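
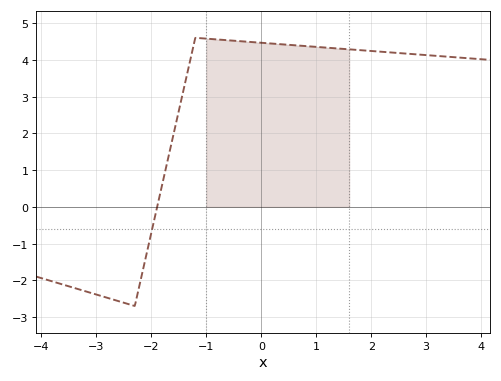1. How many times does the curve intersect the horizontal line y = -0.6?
1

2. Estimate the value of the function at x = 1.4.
4.31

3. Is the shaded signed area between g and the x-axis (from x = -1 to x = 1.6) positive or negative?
positive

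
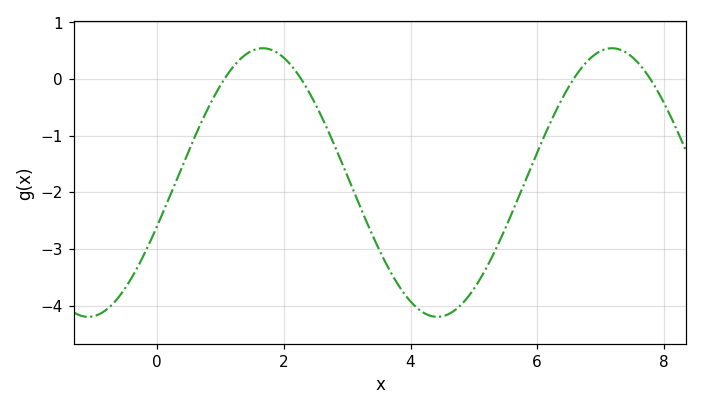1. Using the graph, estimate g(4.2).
-4.12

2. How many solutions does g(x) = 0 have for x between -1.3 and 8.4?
4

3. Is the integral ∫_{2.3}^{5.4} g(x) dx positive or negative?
negative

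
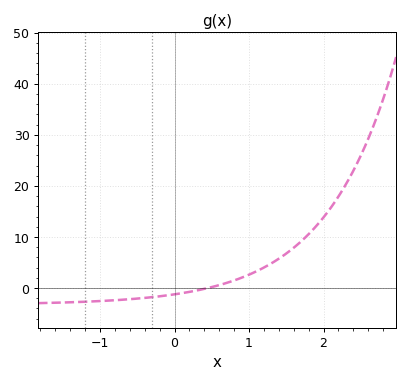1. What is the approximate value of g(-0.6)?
-2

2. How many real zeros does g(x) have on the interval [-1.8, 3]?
1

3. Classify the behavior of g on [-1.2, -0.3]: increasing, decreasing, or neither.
increasing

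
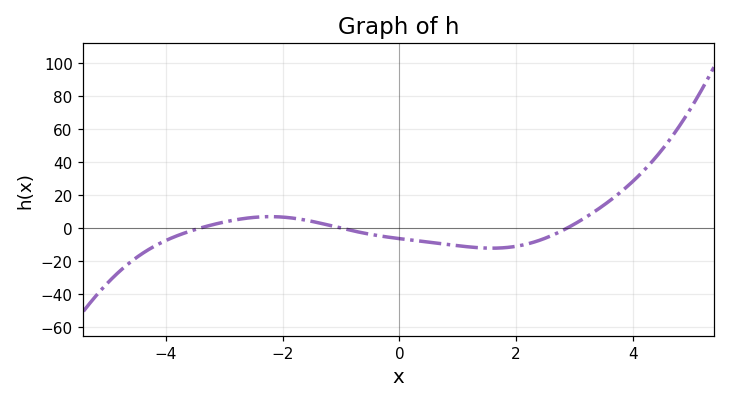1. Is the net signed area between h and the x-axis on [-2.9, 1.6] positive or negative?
negative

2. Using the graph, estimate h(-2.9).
4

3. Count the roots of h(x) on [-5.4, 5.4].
3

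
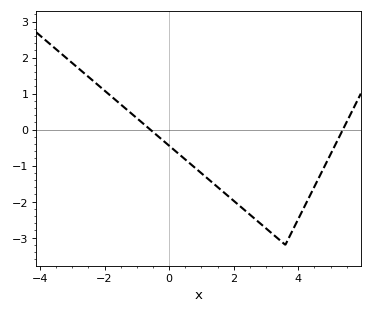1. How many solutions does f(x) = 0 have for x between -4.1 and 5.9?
2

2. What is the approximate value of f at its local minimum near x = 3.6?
-3.2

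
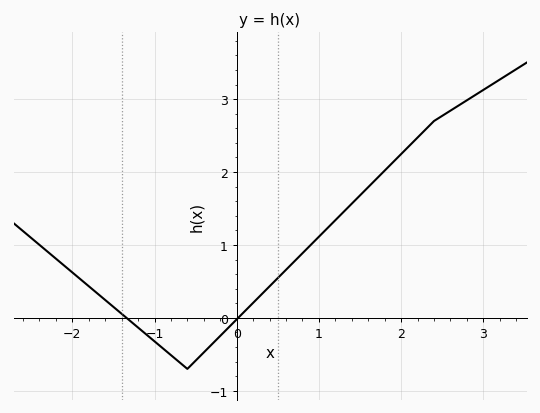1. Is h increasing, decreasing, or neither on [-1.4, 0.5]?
neither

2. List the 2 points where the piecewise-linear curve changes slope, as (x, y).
(-0.6, -0.7); (2.4, 2.7)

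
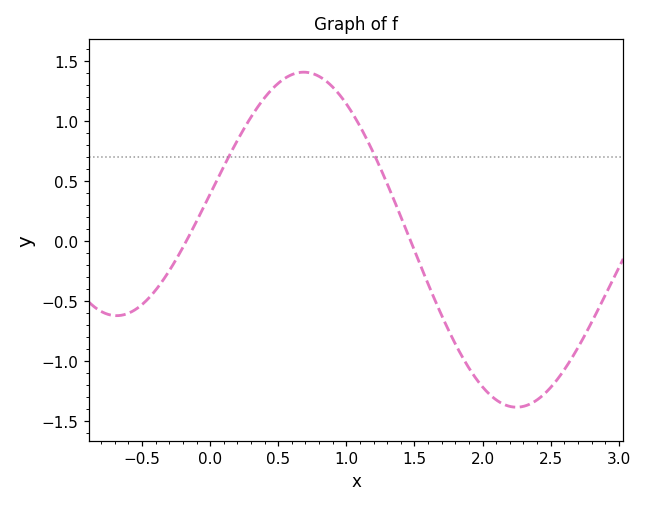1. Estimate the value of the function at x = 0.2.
0.836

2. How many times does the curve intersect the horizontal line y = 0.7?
2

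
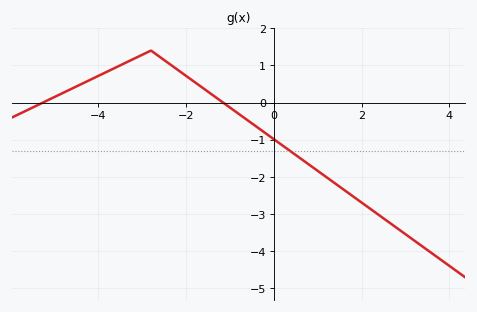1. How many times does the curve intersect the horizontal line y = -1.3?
1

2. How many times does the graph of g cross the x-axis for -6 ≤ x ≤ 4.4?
2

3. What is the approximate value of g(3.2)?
-3.71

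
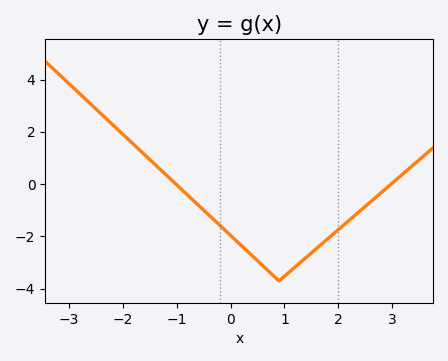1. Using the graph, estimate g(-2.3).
2.4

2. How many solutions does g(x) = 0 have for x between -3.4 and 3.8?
2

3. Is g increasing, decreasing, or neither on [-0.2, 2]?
neither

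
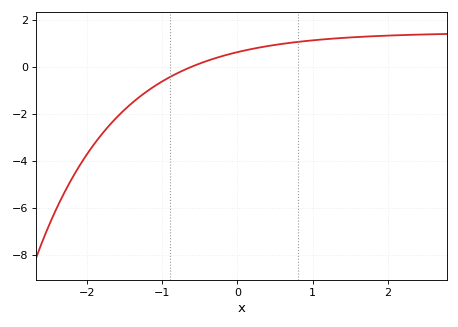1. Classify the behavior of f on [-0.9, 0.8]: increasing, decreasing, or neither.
increasing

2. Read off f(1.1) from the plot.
1.2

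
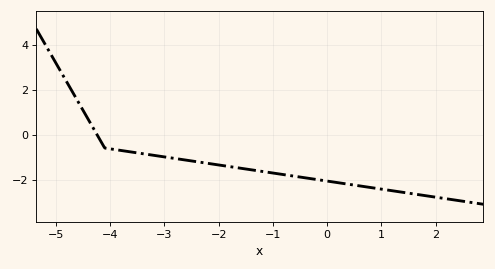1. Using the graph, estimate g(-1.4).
-1.6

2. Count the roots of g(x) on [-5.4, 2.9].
1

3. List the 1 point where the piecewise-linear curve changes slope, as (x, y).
(-4.1, -0.6)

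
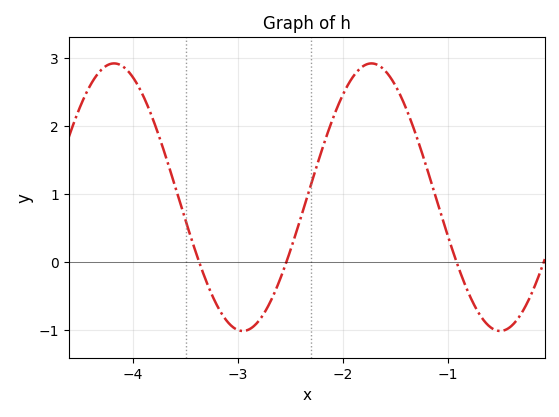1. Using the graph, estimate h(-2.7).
-0.6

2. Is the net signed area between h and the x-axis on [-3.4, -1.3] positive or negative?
positive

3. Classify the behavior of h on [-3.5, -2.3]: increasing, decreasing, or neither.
neither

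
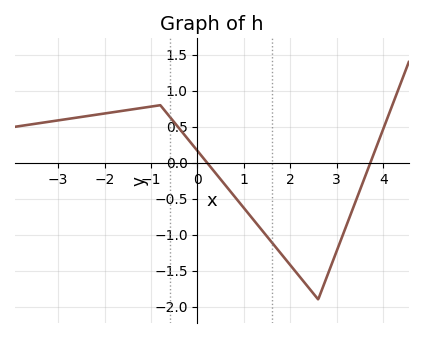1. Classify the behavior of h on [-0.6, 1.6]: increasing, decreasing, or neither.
decreasing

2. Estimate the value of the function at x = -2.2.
0.65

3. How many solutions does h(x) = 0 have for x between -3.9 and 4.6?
2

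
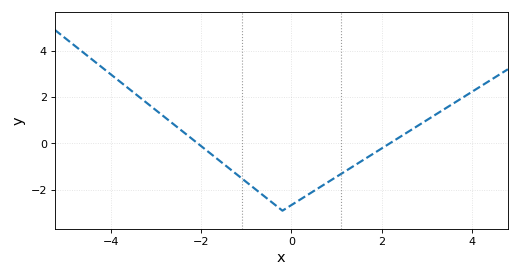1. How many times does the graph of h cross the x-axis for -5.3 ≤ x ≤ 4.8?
2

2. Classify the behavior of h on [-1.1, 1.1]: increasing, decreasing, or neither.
neither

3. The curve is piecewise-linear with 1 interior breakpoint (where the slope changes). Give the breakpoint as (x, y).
(-0.2, -2.9)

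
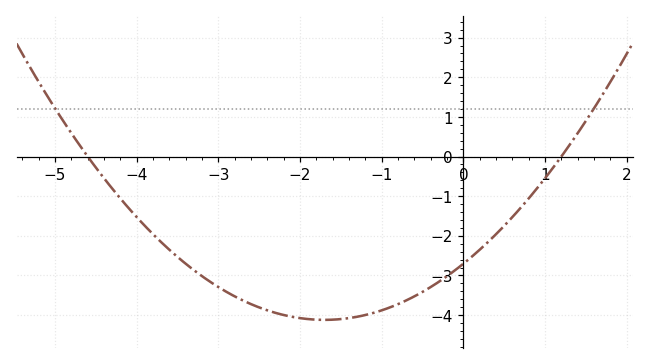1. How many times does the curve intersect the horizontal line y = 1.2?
2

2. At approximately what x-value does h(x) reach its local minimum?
-1.7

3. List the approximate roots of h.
-4.6, 1.2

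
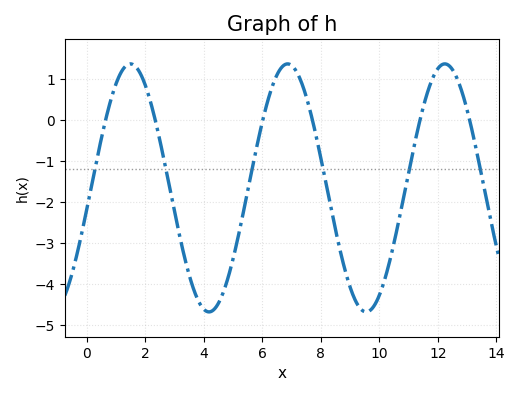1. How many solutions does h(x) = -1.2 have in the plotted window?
6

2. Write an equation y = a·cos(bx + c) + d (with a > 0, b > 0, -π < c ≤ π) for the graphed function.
y = 3.02cos(1.2x - 1.8) - 1.65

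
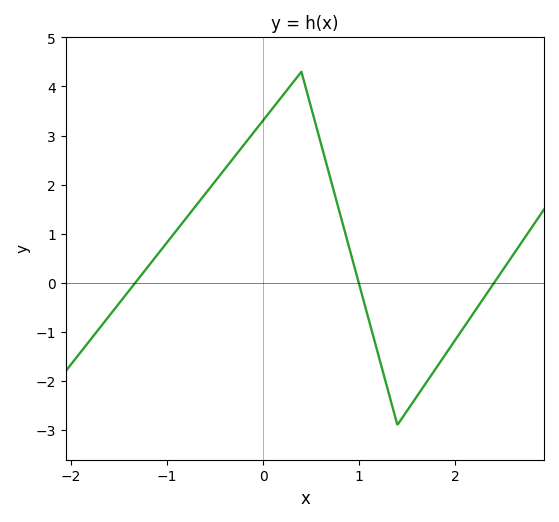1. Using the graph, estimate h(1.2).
-1.46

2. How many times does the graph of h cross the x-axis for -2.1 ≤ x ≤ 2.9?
3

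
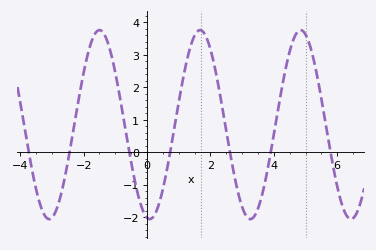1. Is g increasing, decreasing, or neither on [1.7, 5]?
neither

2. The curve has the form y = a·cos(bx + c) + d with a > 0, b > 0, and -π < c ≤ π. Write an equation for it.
y = 2.91cos(2x + 3) + 0.85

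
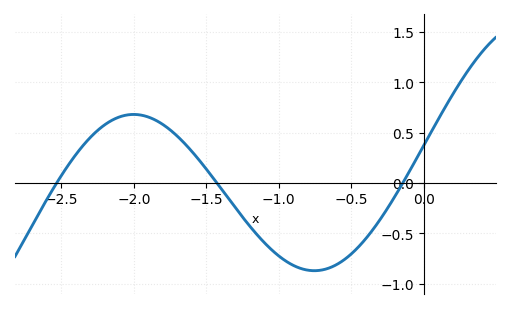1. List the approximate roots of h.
-2.53, -1.43, -0.145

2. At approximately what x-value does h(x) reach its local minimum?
-0.755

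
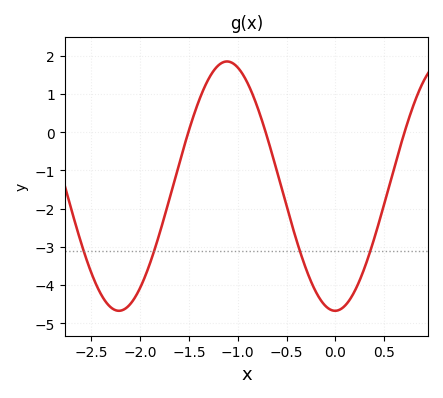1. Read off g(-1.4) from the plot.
0.805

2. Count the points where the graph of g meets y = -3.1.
4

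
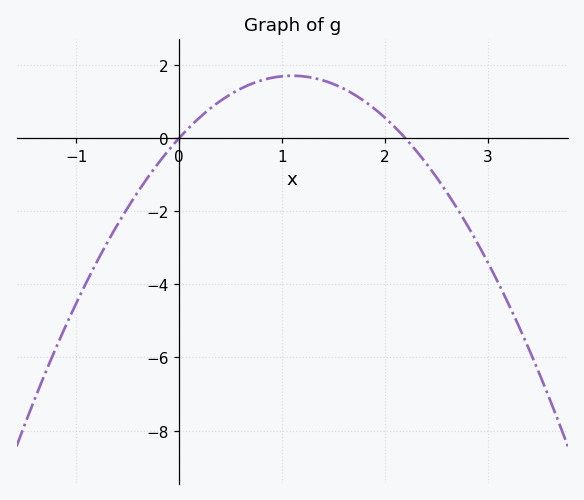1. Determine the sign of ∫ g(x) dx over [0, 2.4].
positive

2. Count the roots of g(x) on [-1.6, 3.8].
2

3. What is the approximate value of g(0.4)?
1.02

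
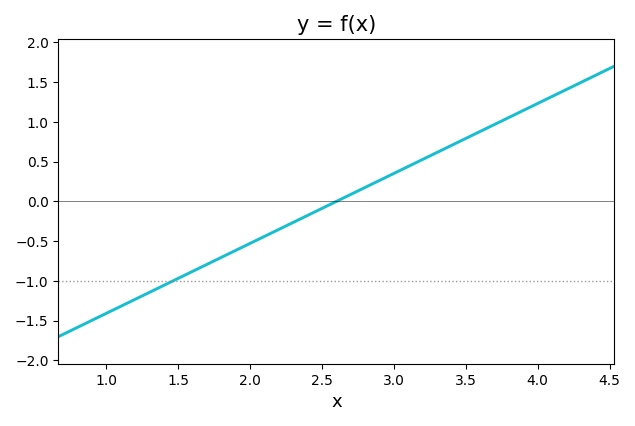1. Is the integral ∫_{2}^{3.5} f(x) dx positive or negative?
positive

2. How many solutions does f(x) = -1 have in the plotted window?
1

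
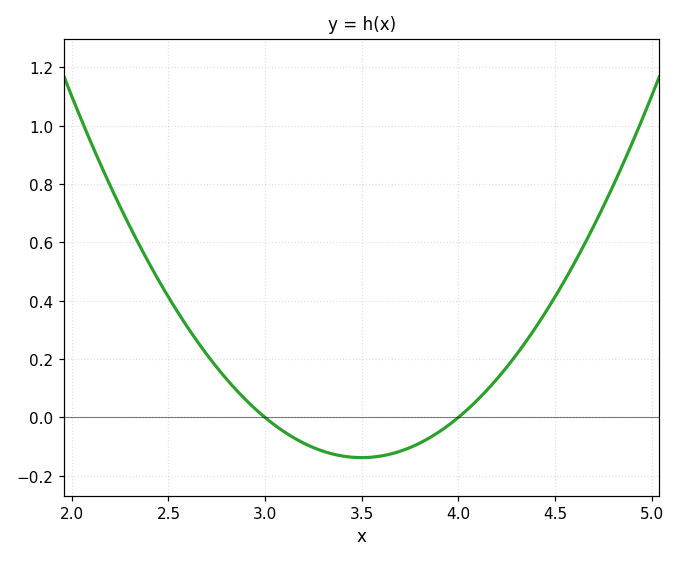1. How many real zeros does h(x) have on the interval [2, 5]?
2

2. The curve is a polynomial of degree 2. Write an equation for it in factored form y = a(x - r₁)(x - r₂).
y = 0.55(x - 3)(x - 4)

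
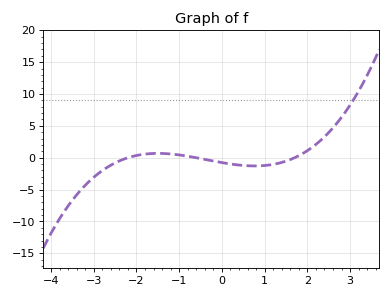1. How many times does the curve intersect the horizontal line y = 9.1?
1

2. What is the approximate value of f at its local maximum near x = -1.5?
0.5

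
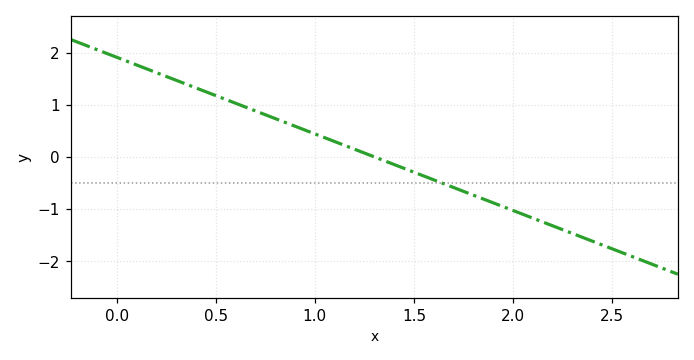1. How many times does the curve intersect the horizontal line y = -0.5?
1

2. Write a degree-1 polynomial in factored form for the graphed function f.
y = -1.47(x - 1.3)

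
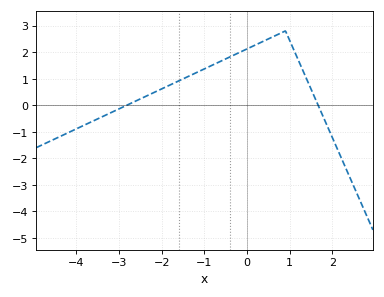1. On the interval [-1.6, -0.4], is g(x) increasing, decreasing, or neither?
increasing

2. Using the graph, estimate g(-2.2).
0.5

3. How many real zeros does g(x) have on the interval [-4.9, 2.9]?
2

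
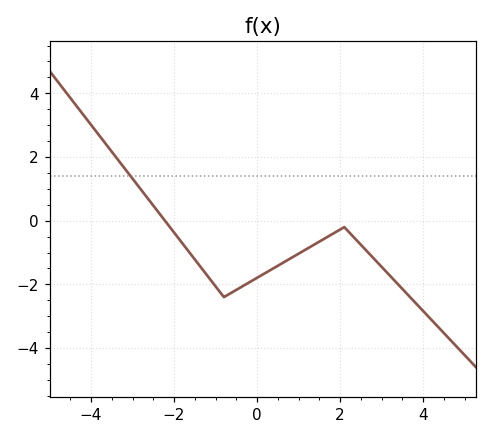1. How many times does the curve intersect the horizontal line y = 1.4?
1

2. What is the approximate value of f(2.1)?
-0.2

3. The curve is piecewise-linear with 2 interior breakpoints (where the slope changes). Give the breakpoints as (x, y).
(-0.8, -2.4); (2.1, -0.2)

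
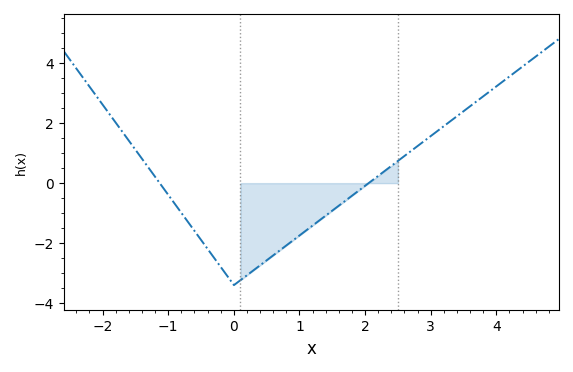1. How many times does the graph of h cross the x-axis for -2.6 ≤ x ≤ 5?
2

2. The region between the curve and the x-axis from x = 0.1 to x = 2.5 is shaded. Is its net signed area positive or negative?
negative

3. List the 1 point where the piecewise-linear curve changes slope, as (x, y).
(0, -3.4)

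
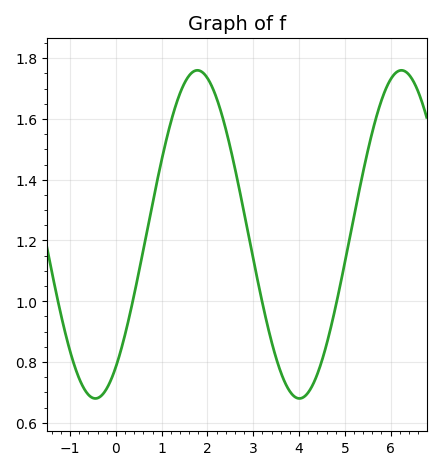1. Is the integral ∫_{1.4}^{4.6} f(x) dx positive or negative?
positive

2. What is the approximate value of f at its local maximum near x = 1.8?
1.76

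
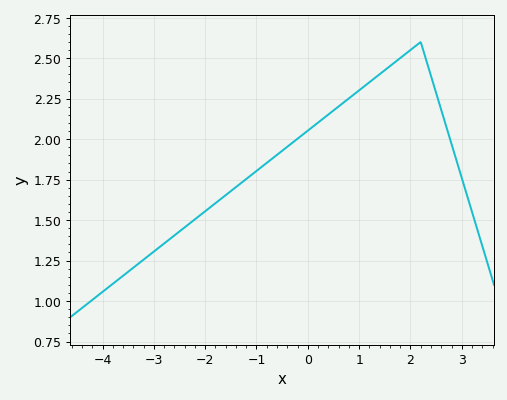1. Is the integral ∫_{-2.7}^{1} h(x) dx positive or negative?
positive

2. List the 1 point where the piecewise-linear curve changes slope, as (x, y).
(2.2, 2.6)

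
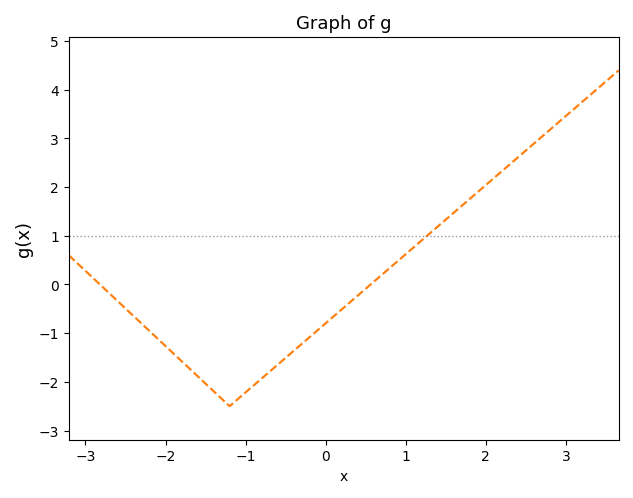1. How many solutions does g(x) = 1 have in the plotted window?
1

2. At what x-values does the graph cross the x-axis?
-2.8, 0.6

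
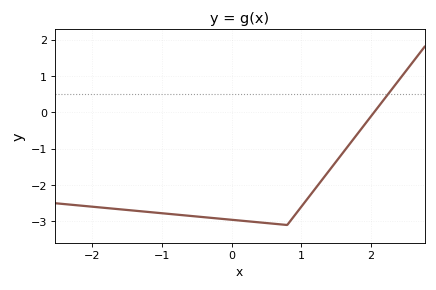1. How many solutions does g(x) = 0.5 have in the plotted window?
1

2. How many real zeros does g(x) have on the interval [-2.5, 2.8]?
1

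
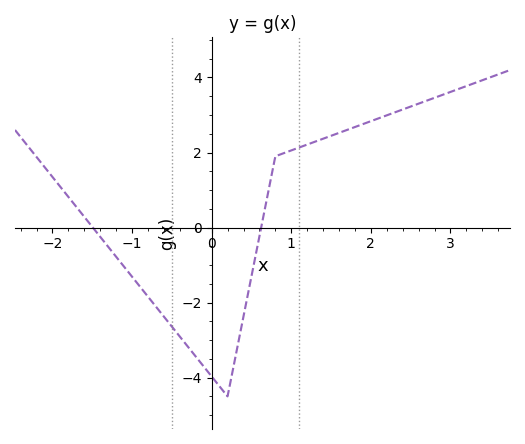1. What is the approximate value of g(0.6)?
-0.233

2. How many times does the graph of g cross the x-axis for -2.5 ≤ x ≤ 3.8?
2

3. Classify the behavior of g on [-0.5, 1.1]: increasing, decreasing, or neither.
neither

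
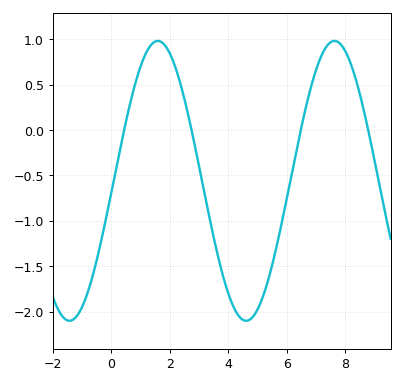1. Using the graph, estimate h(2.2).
0.678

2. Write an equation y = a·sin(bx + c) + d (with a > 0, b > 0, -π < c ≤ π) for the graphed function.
y = 1.54sin(1.04x - 0.08) - 0.56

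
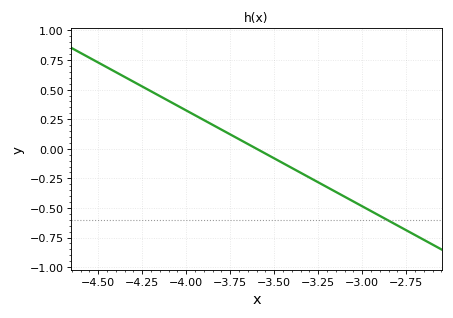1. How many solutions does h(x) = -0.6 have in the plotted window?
1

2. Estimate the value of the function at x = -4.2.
0.48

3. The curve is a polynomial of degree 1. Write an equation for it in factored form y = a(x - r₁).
y = -0.81(x + 3.6)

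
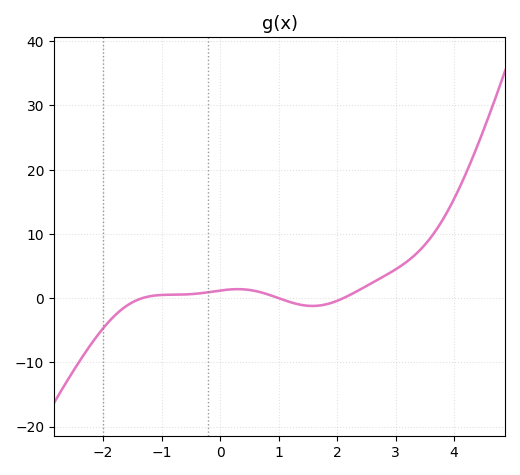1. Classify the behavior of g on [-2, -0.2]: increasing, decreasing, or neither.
increasing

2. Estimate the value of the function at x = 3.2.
5.73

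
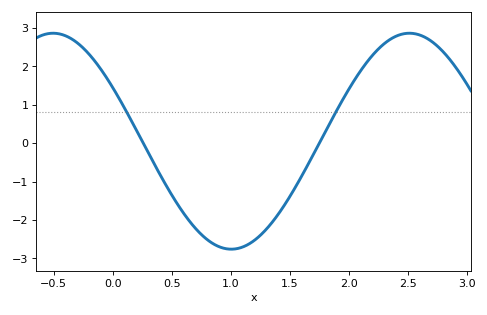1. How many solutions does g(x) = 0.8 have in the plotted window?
2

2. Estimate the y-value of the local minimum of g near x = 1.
-2.76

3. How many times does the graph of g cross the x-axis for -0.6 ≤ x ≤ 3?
2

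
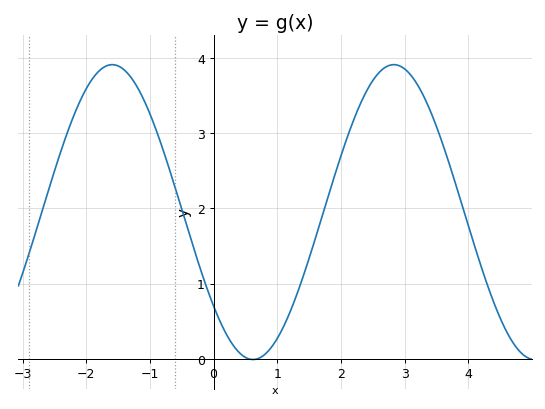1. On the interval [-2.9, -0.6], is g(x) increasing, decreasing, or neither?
neither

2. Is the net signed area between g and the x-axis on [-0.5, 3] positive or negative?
positive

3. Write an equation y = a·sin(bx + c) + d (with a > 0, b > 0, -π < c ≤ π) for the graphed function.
y = 1.96sin(1.42x - 2.45) + 1.95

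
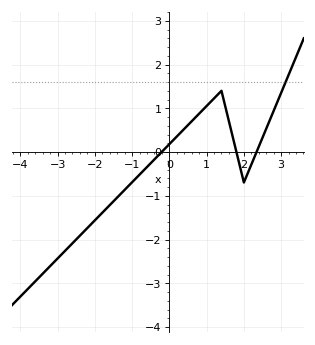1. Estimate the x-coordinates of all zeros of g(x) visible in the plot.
-0.207, 1.8, 2.34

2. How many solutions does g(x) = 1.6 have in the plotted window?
1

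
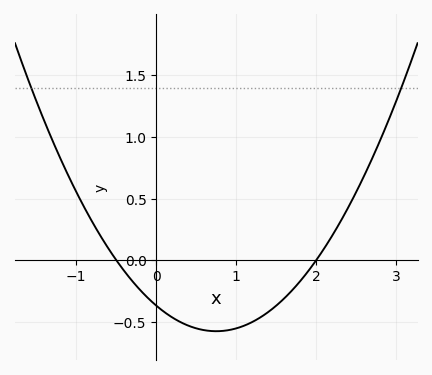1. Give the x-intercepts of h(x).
-0.5, 2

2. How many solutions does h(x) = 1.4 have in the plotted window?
2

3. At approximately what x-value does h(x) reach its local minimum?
0.8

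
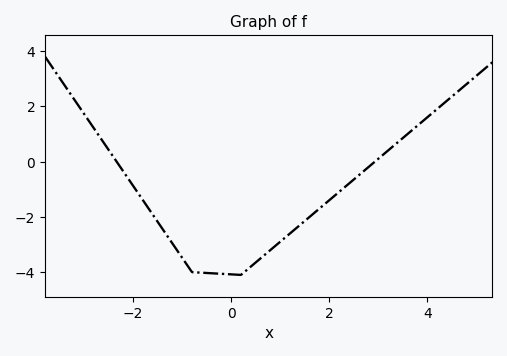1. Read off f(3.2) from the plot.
0.4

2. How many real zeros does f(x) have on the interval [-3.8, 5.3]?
2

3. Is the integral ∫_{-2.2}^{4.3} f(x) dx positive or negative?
negative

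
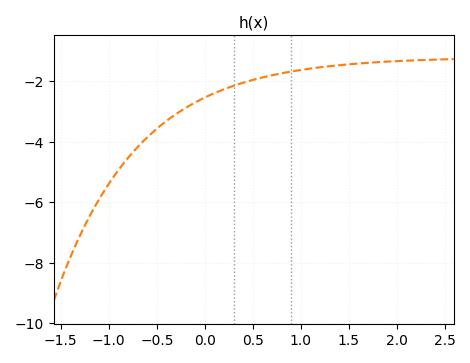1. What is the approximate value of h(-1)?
-5.4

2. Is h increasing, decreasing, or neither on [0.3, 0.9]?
increasing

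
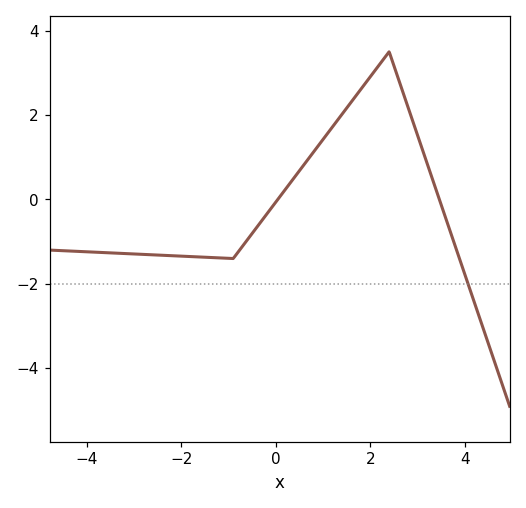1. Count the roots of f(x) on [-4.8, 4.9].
2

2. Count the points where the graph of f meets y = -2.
1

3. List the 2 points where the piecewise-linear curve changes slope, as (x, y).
(-0.9, -1.4); (2.4, 3.5)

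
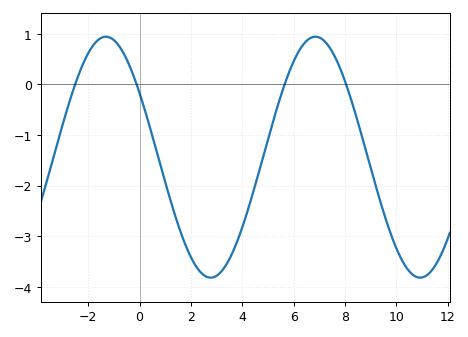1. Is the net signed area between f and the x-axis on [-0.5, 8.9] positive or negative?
negative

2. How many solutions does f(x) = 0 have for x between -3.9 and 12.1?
4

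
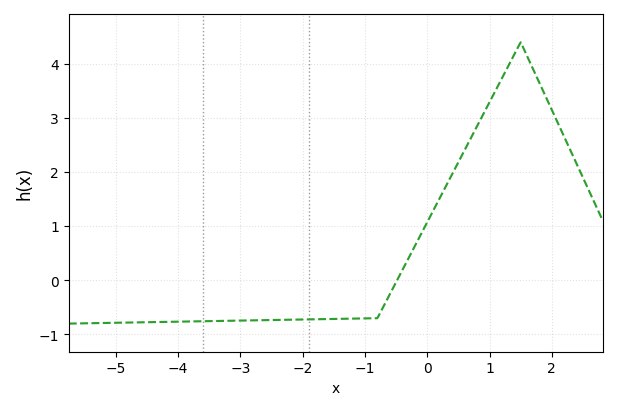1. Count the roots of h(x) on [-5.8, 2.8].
1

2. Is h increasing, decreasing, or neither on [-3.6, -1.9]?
increasing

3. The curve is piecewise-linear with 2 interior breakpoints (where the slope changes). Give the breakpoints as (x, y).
(-0.8, -0.7); (1.5, 4.4)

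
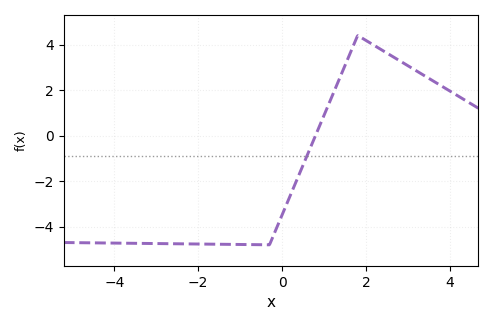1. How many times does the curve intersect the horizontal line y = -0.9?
1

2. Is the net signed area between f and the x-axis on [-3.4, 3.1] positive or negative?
negative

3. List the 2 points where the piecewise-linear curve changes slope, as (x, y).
(-0.3, -4.8); (1.8, 4.4)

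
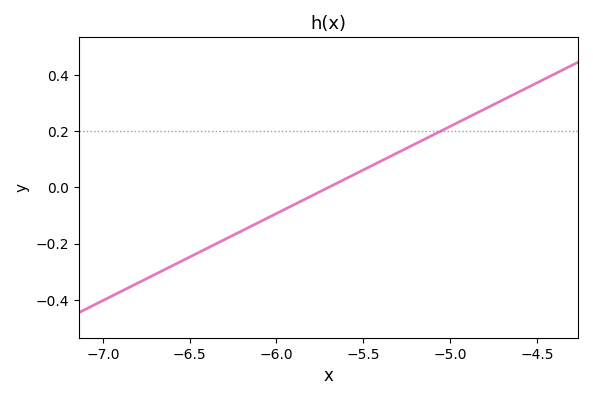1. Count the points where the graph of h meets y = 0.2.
1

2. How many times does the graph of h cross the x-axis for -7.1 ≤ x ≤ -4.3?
1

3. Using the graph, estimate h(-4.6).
0.341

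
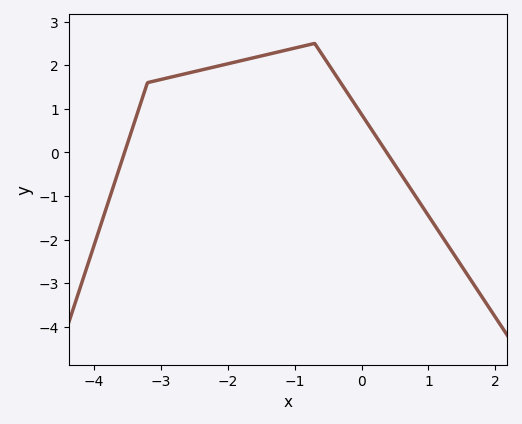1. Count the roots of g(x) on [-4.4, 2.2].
2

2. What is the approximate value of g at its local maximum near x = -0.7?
2.5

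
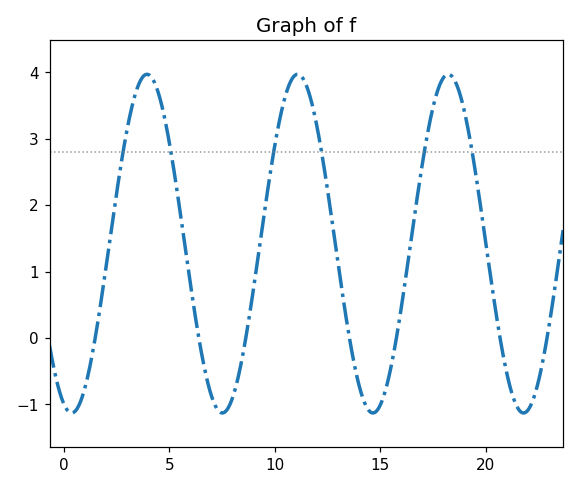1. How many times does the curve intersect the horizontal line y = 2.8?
6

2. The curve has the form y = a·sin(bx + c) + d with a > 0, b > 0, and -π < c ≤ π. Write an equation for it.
y = 2.55sin(0.88x - 1.9) + 1.42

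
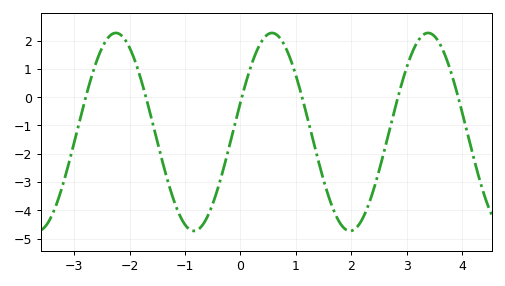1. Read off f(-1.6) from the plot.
-0.8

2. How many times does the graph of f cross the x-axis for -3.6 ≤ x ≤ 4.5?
6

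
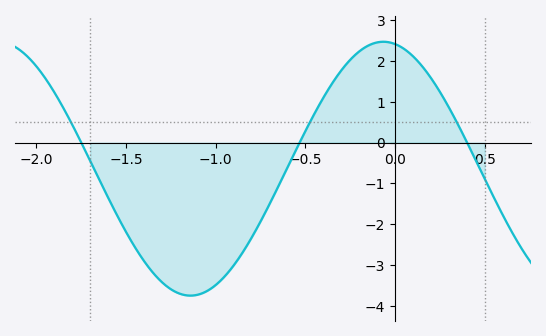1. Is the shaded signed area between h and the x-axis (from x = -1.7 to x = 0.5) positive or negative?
negative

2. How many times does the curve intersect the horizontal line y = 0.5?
3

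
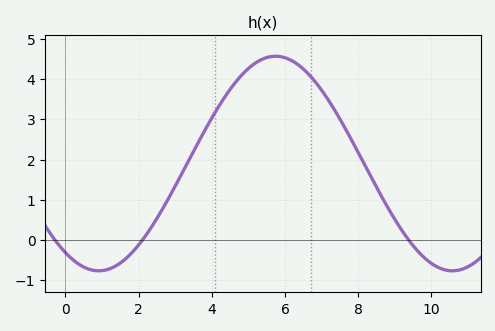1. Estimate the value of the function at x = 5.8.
4.6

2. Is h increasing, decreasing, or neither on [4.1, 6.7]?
neither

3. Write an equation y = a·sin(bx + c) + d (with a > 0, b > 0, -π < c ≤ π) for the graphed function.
y = 2.67sin(0.65x - 2.2) + 1.9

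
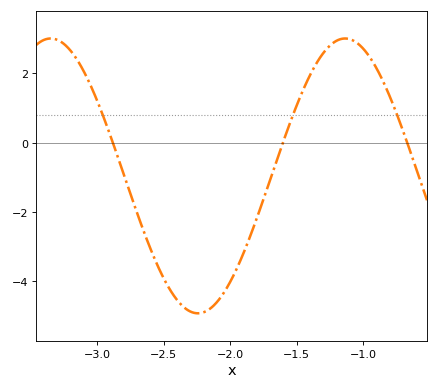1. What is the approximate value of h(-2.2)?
-4.8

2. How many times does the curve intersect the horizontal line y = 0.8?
3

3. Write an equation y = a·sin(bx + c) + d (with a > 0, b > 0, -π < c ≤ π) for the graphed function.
y = 3.97sin(2.8x - 1.5) - 0.96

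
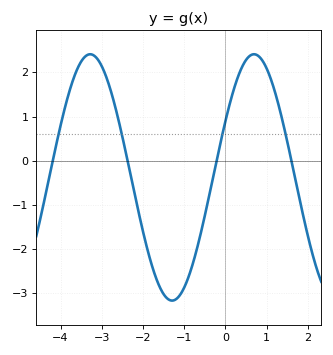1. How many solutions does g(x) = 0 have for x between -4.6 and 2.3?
4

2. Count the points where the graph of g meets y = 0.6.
4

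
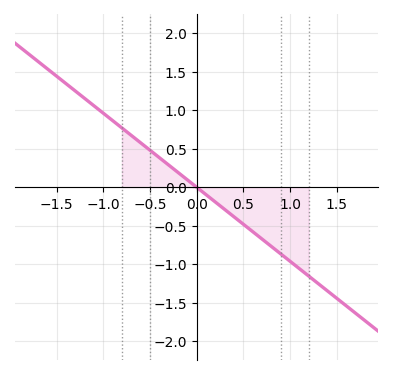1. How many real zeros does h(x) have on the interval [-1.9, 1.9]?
1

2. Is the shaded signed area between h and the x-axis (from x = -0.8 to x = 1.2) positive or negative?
negative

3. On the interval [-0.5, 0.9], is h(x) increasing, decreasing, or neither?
decreasing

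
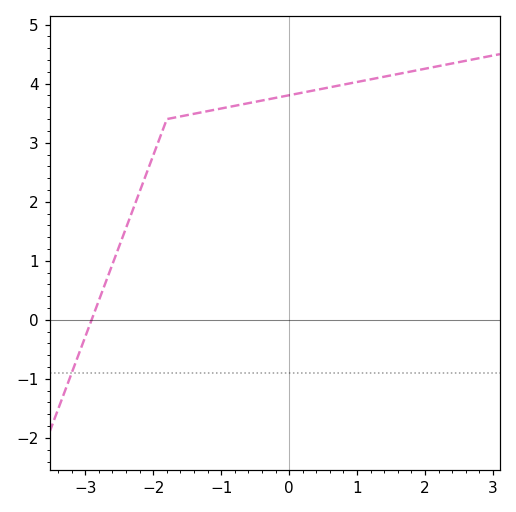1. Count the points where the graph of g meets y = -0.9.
1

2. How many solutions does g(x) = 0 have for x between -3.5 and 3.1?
1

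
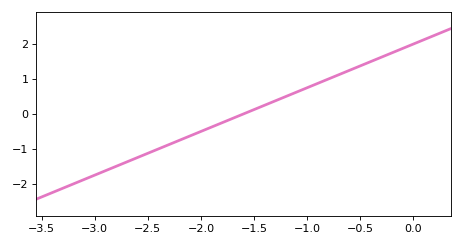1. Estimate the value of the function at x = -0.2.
1.8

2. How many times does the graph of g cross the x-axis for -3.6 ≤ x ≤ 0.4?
1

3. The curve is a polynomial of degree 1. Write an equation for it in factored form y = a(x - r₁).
y = 1.25(x + 1.6)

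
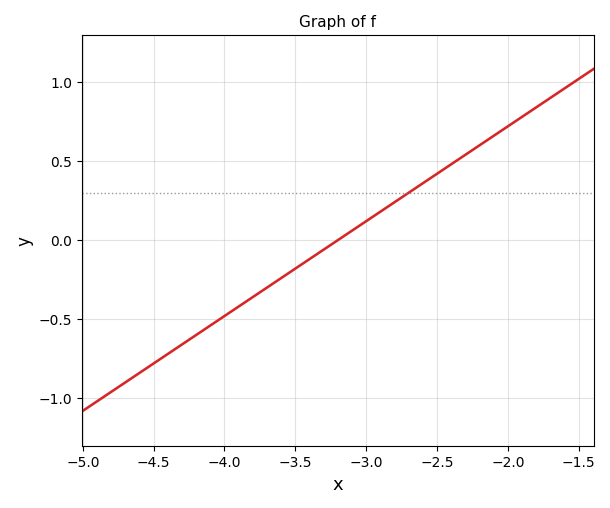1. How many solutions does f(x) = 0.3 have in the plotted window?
1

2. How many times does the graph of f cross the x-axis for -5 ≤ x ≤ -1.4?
1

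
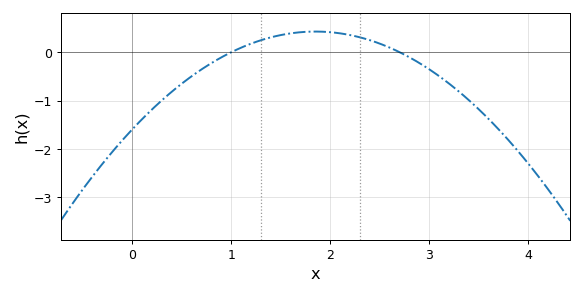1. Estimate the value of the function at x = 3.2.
-0.6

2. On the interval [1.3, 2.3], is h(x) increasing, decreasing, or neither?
neither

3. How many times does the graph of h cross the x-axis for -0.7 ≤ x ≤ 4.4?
2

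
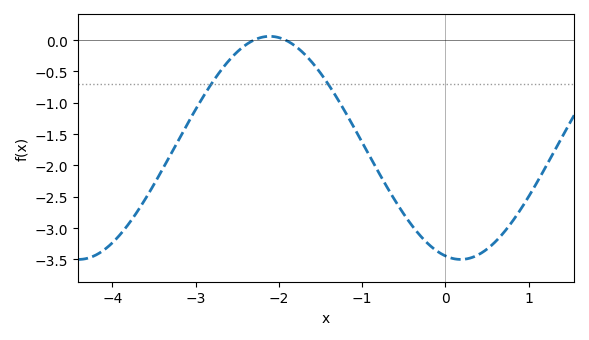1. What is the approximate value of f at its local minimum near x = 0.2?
-3.5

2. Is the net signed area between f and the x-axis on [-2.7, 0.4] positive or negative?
negative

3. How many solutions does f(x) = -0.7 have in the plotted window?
2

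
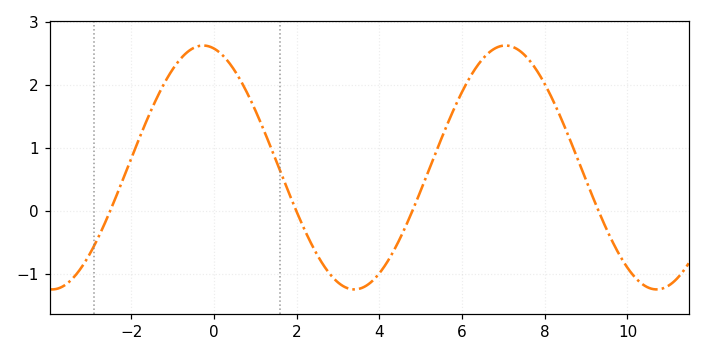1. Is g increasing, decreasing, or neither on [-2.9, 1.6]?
neither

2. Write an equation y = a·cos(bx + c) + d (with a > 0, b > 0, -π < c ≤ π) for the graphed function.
y = 1.94cos(0.86x + 0.22) + 0.69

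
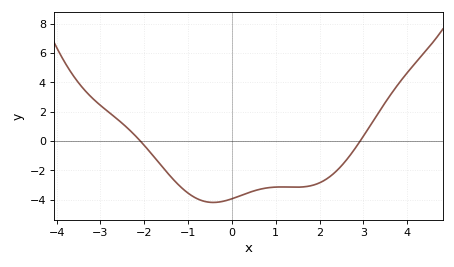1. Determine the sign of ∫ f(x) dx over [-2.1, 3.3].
negative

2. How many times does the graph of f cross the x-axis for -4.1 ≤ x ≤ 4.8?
2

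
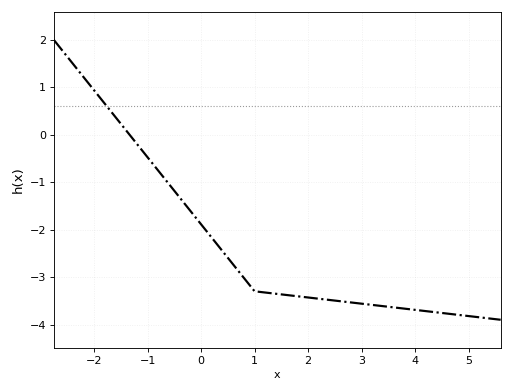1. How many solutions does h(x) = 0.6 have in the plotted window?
1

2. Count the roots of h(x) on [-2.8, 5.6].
1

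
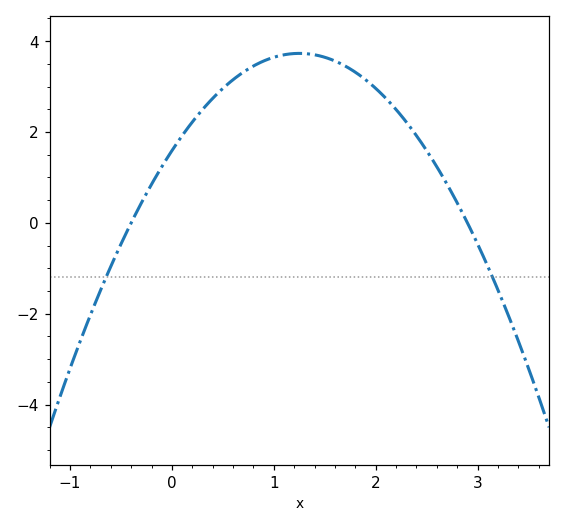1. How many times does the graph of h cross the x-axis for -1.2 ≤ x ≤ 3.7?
2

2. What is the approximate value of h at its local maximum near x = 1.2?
3.73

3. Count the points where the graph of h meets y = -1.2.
2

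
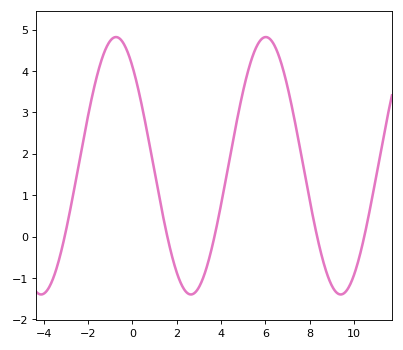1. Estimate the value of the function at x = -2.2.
2.37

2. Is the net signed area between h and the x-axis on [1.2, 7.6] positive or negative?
positive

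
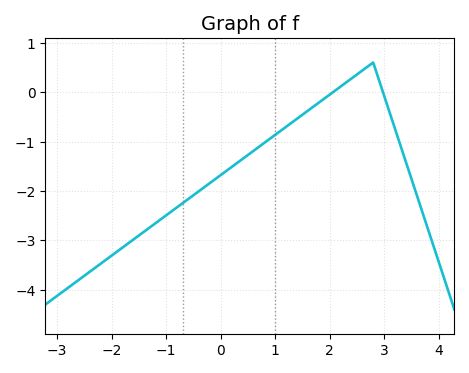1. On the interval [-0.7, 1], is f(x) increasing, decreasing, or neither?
increasing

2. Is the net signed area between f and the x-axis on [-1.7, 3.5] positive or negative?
negative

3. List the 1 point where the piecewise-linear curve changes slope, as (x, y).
(2.8, 0.6)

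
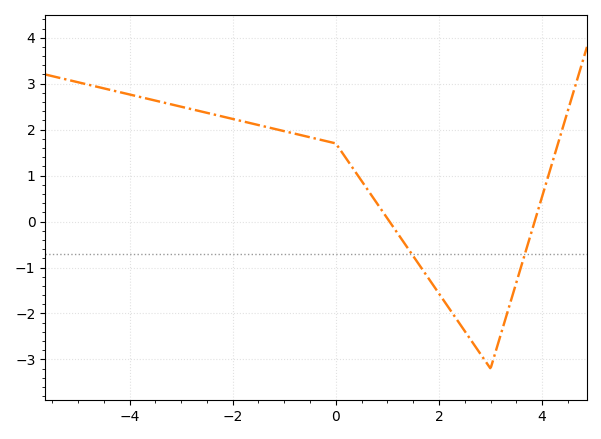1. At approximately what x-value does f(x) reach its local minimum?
3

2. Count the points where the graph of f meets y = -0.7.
2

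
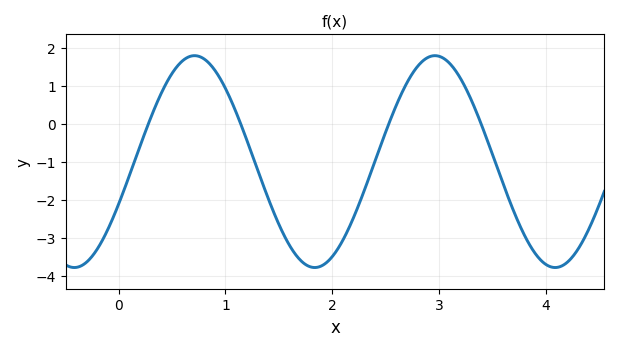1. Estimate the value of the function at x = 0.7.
1.79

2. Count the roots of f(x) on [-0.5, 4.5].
4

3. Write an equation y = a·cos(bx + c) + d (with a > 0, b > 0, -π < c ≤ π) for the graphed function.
y = 2.79cos(2.79x - 1.98) - 1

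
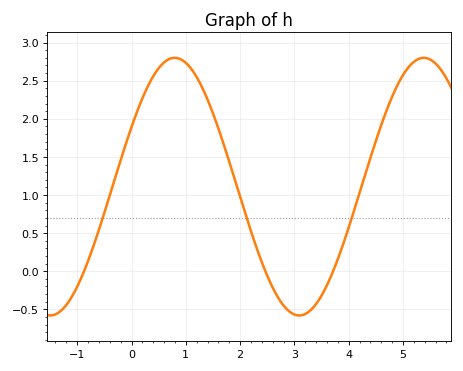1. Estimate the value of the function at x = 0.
1.89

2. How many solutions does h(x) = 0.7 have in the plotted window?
3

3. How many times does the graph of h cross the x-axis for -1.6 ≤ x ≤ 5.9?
3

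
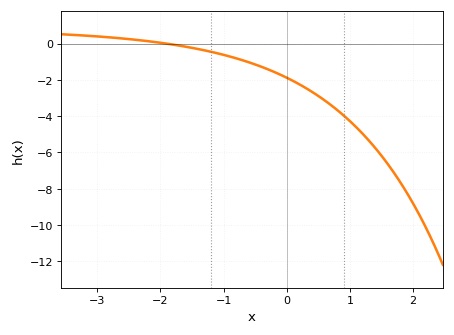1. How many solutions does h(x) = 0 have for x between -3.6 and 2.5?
1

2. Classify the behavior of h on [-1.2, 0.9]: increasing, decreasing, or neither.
decreasing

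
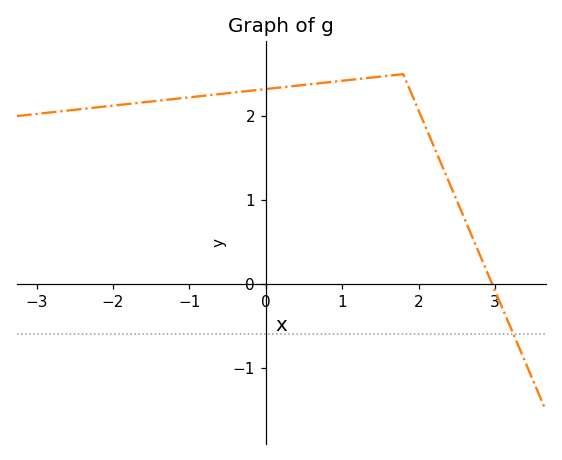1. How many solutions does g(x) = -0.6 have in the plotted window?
1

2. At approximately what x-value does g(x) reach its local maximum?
1.8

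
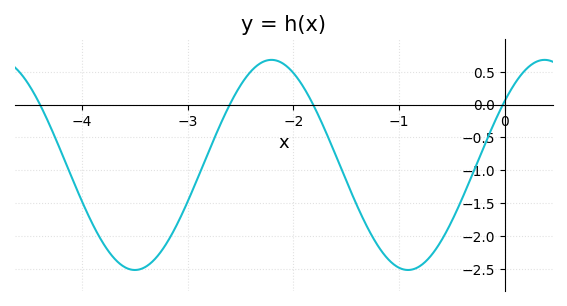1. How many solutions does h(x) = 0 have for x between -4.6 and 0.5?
4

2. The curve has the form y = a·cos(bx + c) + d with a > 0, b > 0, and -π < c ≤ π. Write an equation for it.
y = 1.6cos(2.43x - 0.922) - 0.92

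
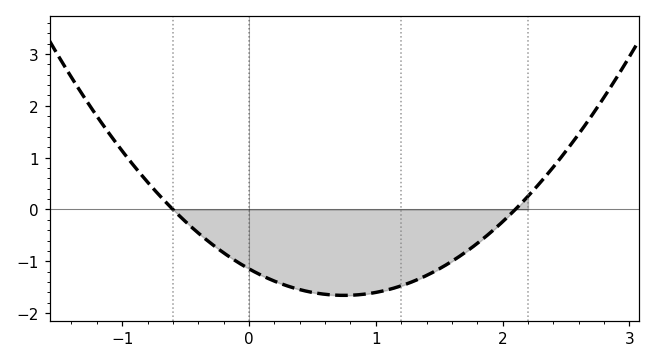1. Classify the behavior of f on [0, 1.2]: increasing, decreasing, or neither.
neither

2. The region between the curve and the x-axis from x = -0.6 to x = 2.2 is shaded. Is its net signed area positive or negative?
negative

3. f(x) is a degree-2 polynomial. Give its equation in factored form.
y = 0.91(x + 0.6)(x - 2.1)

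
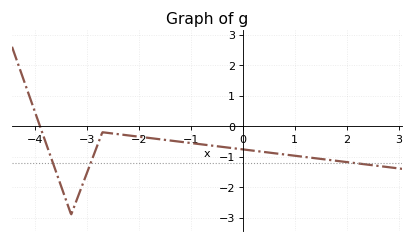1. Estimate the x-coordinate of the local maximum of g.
-2.6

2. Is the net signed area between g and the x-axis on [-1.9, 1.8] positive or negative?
negative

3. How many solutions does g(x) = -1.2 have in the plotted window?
3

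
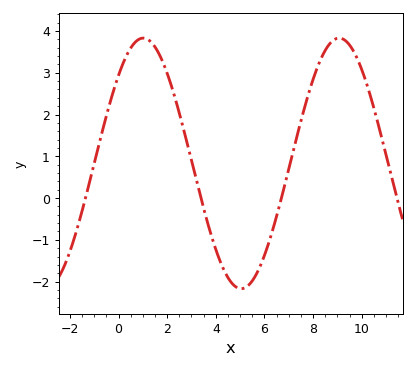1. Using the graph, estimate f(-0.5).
1.97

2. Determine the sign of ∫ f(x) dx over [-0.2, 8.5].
positive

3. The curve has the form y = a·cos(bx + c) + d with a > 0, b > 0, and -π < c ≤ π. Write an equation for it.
y = 3cos(0.78x - 0.792) + 0.83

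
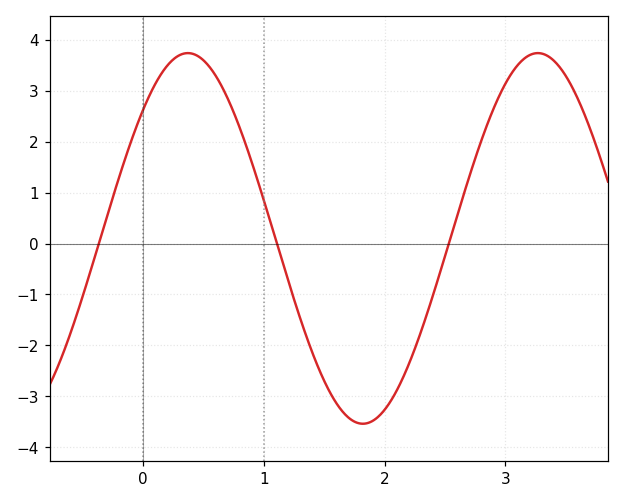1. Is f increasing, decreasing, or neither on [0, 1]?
neither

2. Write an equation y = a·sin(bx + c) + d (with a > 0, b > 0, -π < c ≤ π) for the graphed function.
y = 3.64sin(2.17x + 0.762) + 0.1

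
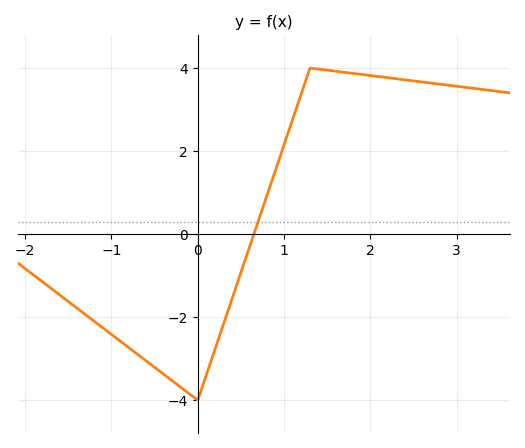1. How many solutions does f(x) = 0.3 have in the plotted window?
1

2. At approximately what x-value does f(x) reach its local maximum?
1.3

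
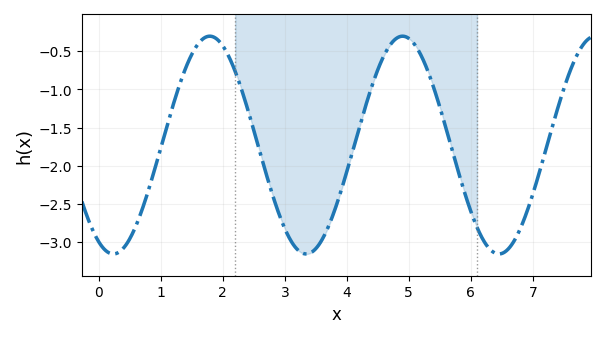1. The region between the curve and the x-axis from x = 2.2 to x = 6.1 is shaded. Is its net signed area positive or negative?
negative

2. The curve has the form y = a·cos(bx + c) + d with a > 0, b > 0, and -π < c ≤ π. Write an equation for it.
y = 1.43cos(2x + 2.7) - 1.73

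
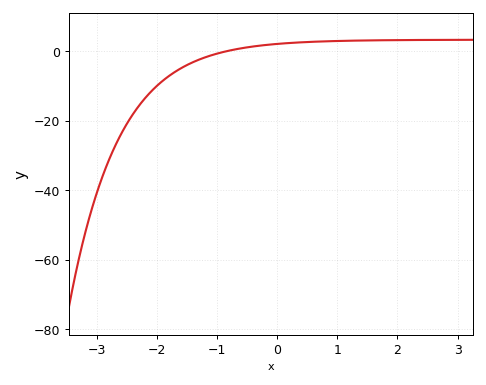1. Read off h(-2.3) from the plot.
-16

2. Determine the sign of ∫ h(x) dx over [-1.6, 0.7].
positive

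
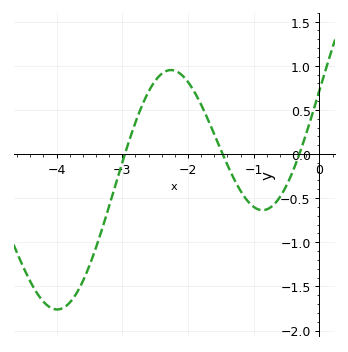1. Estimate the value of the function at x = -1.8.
0.558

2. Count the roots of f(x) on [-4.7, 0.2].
3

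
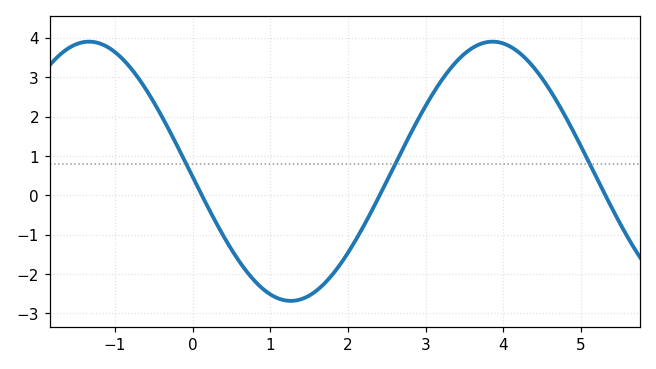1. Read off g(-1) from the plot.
3.6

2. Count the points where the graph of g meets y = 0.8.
3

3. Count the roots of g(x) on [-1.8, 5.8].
3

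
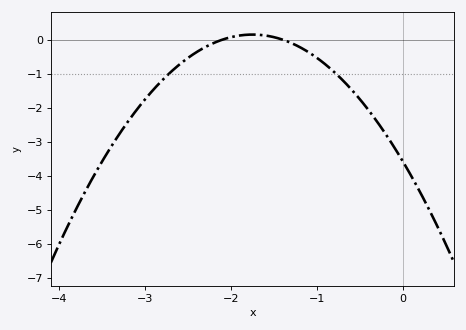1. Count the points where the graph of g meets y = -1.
2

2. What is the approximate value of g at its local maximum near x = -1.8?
0.1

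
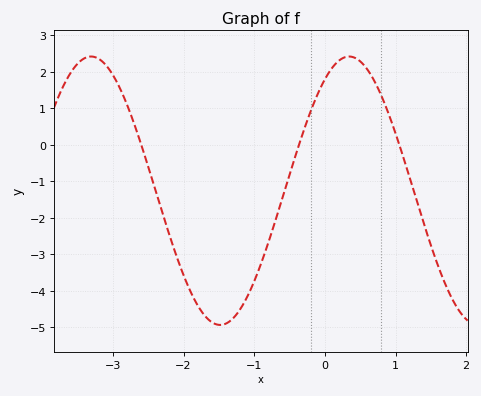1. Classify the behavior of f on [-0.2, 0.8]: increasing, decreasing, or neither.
neither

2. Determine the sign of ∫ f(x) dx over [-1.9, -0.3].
negative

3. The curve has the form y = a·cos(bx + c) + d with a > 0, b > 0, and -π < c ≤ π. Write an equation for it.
y = 3.68cos(1.7x - 0.59) - 1.26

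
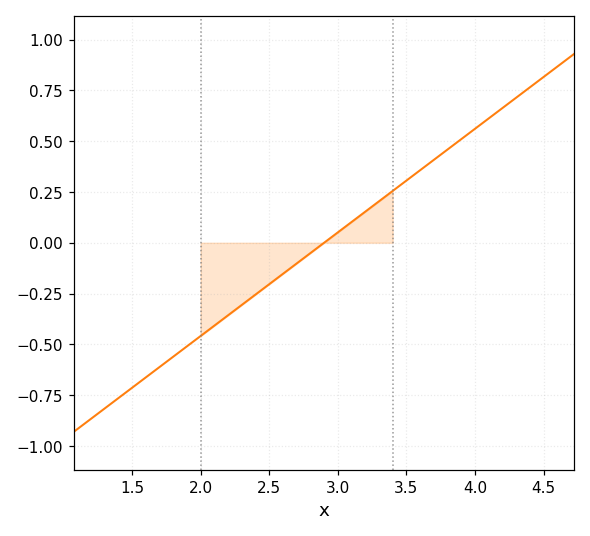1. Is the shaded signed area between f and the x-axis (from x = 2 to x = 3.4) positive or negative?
negative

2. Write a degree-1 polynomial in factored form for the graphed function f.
y = 0.51(x - 2.9)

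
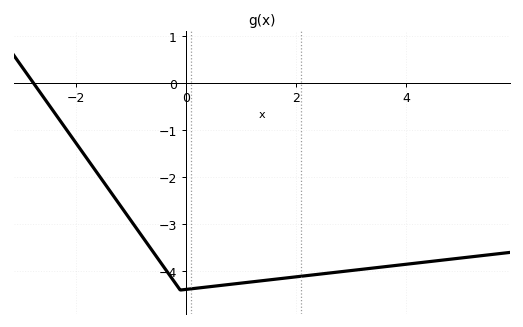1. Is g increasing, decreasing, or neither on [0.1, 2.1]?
increasing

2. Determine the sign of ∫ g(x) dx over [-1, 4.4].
negative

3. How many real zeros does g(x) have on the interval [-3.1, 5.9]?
1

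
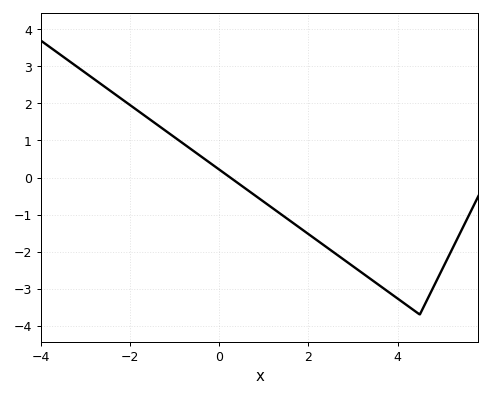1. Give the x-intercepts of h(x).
0.247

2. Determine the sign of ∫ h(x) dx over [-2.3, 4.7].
negative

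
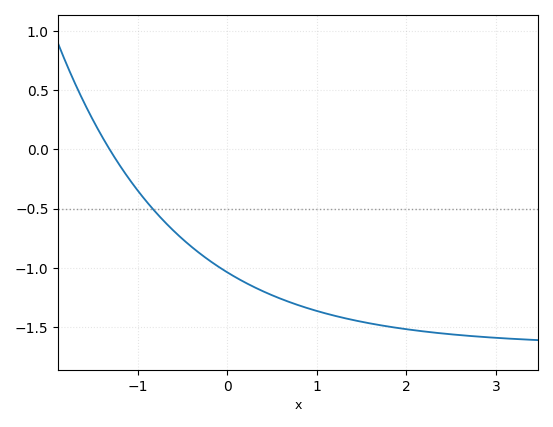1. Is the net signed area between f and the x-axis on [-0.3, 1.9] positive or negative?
negative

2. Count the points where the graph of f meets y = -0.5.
1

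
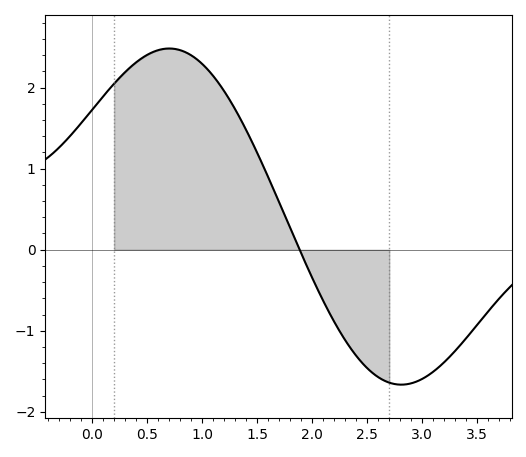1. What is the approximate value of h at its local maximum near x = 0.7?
2.5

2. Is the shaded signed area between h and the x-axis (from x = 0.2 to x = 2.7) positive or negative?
positive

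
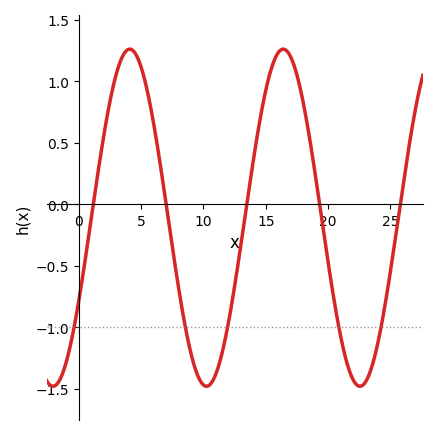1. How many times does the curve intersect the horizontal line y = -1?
5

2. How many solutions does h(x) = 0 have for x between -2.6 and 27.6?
5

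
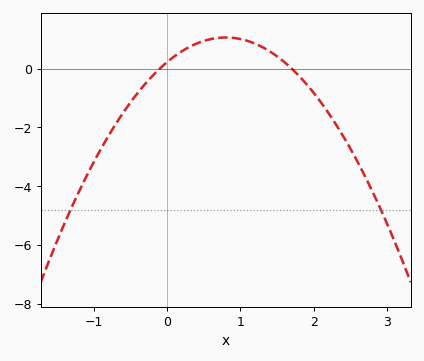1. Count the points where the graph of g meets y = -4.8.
2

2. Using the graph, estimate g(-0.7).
-1.8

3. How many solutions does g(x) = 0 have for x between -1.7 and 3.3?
2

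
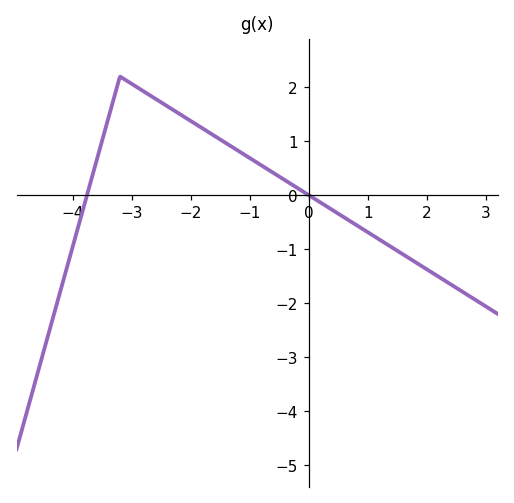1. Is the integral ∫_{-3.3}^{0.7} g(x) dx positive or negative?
positive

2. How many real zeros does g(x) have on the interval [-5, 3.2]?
2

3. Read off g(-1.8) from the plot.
1.24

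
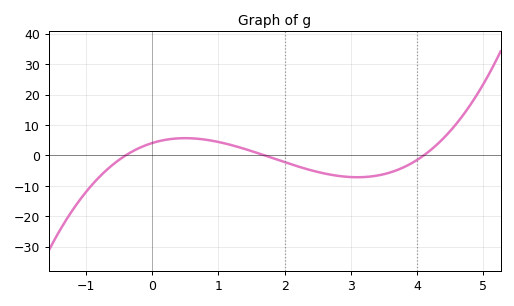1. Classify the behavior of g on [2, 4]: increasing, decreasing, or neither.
neither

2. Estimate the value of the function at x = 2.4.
-4.86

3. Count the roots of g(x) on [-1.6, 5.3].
3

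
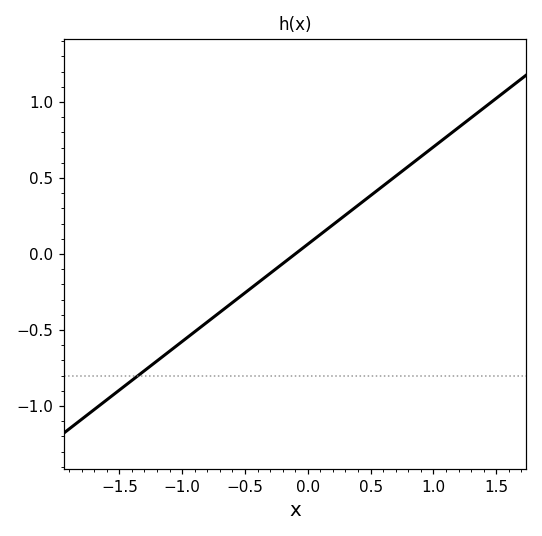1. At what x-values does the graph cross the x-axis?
-0.1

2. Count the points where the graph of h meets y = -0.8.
1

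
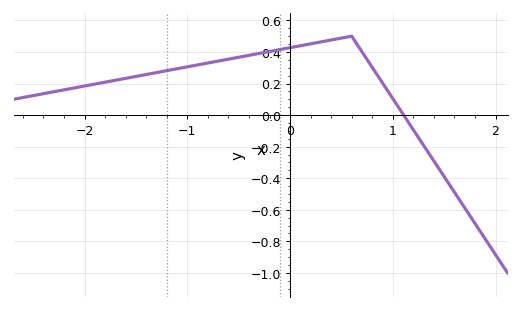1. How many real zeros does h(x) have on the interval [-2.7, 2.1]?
1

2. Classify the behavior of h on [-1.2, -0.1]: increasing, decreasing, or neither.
increasing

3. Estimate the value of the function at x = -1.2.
0.281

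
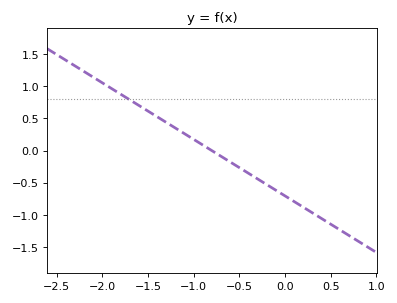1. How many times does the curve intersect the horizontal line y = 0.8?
1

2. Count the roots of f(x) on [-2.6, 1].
1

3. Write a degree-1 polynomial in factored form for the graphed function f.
y = -0.88(x + 0.8)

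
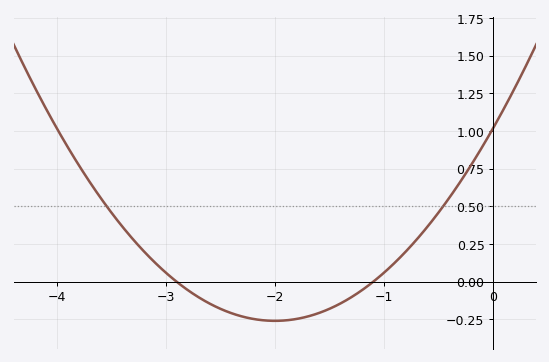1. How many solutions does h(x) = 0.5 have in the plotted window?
2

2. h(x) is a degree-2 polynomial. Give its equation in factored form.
y = 0.32(x + 2.9)(x + 1.1)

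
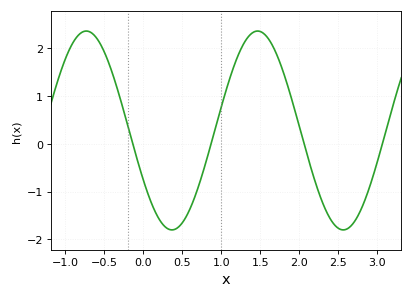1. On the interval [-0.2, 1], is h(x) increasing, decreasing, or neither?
neither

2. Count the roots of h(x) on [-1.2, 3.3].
4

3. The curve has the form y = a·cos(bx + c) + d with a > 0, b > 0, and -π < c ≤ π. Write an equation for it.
y = 2.08cos(2.9x + 2.1) + 0.28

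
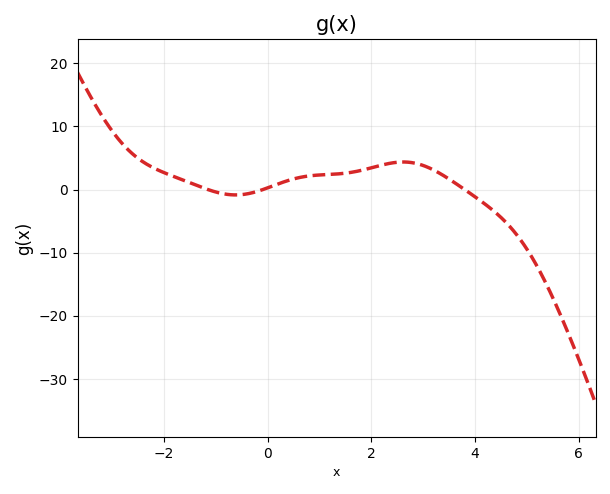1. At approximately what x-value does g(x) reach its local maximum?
2.6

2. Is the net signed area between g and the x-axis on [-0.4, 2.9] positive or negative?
positive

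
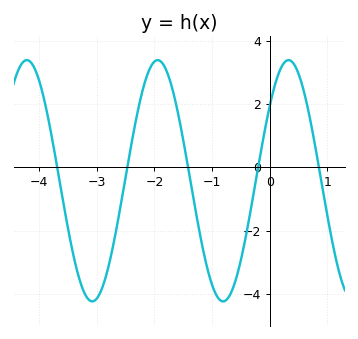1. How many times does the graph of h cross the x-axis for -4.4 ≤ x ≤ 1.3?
5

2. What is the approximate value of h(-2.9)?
-3.79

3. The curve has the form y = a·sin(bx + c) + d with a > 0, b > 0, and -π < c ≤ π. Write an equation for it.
y = 3.82sin(2.77x + 0.67) - 0.42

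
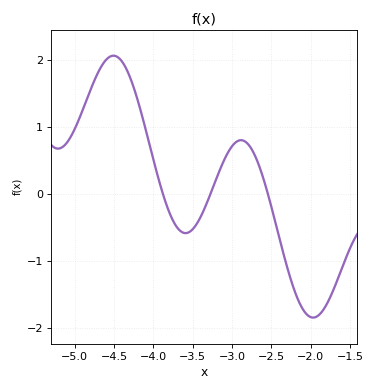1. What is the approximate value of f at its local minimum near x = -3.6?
-0.586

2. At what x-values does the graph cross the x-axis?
-3.88, -3.27, -2.55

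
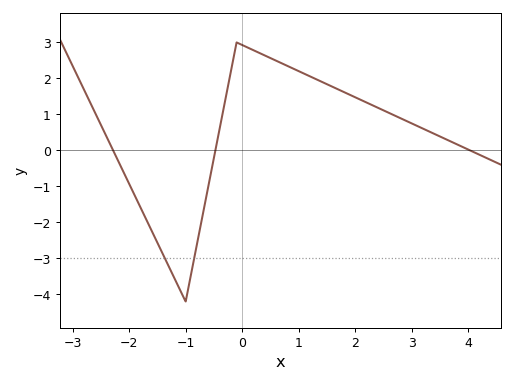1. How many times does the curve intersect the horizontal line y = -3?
2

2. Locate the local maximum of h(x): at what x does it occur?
-0.097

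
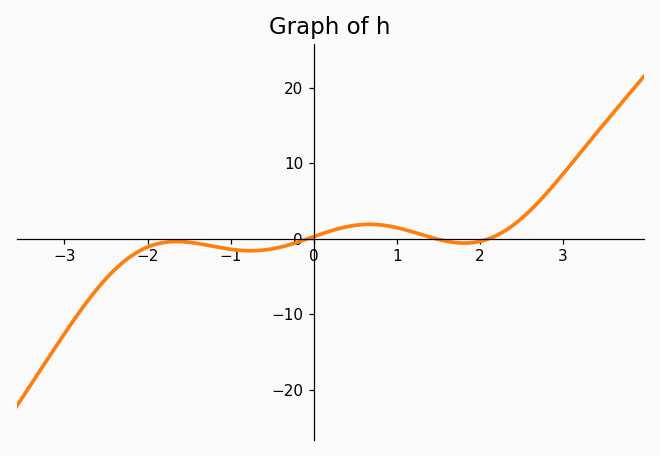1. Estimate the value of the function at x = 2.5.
3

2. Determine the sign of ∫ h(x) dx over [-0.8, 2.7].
positive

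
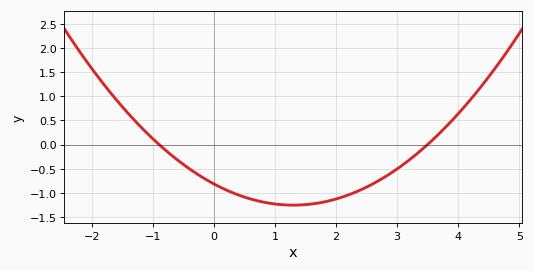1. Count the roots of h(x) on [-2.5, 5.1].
2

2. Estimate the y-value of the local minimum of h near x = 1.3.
-1.25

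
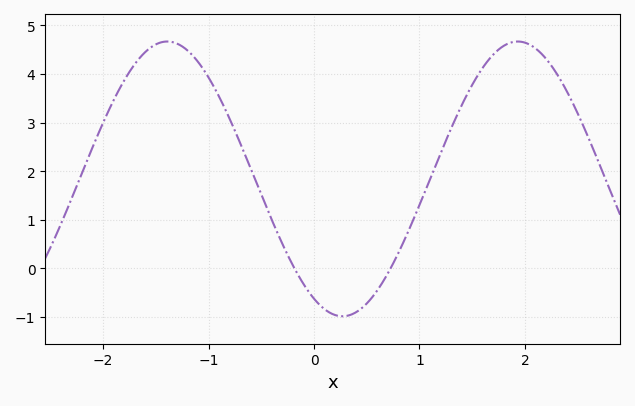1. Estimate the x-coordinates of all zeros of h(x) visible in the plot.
-0.186, 0.727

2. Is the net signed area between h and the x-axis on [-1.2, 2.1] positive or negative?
positive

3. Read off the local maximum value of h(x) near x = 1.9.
4.67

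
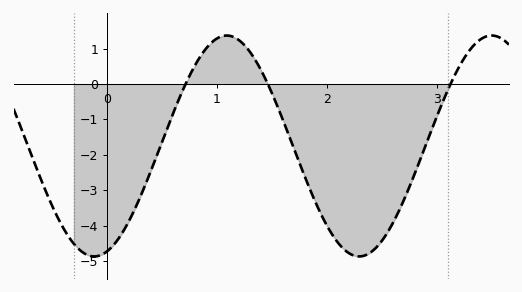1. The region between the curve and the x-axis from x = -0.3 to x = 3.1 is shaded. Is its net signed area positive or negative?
negative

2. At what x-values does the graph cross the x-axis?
0.715, 1.46, 3.12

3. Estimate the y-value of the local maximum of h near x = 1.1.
1.37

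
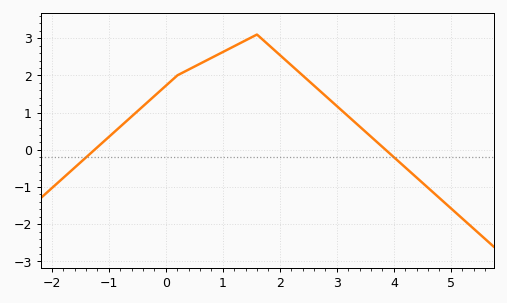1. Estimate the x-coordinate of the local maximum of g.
1.6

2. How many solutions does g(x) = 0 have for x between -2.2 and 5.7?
2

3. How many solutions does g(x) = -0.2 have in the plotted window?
2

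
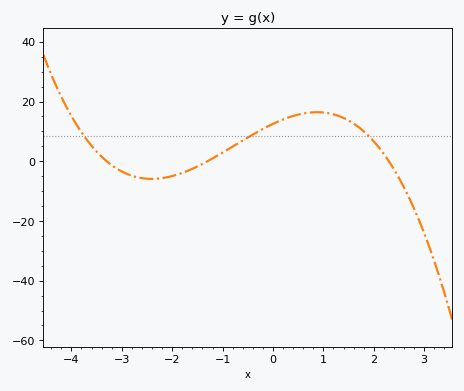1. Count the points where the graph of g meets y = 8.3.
3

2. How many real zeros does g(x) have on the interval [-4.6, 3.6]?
3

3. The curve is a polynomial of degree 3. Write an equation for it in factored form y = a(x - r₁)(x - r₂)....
y = -1.27(x + 3.3)(x + 1.3)(x - 2.3)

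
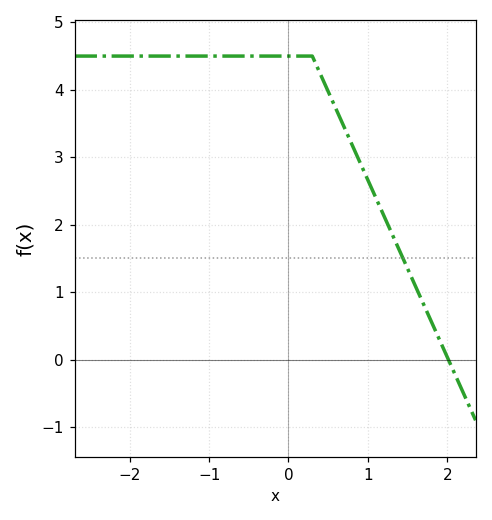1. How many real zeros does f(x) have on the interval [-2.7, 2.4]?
1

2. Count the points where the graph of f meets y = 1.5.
1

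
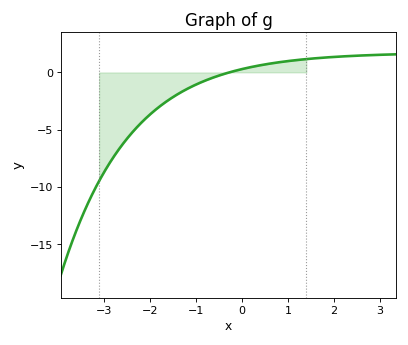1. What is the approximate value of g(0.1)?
0.383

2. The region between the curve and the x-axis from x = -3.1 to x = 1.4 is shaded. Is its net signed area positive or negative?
negative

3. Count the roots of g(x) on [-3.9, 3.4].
1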